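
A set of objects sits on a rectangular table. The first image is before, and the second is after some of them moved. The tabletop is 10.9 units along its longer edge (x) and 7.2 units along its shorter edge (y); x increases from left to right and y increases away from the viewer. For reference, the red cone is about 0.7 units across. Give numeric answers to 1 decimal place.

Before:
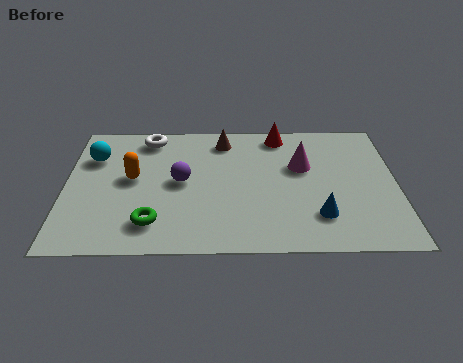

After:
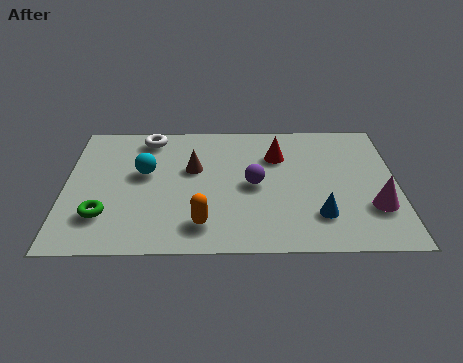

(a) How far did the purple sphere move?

2.4

The purple sphere was near (3.8, 3.7) before and (6.2, 3.5) after, so it travelled √(2.4² + 0.2²) ≈ 2.4 units.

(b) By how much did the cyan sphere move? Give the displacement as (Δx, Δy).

(1.7, -0.9)

The cyan sphere started near (0.9, 5.1) and ended near (2.6, 4.2).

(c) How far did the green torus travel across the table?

1.6

The green torus moved from about (2.9, 1.5) to (1.3, 1.9), a distance of √(1.6² + 0.4²) ≈ 1.6.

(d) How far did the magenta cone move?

3.3

The magenta cone moved from about (7.8, 4.5) to (10.1, 2.2), a distance of √(2.3² + 2.3²) ≈ 3.3.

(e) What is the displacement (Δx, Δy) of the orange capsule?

(2.3, -2.5)

From the two frames, the orange capsule sits at roughly (2.2, 3.9) before and (4.5, 1.4) after.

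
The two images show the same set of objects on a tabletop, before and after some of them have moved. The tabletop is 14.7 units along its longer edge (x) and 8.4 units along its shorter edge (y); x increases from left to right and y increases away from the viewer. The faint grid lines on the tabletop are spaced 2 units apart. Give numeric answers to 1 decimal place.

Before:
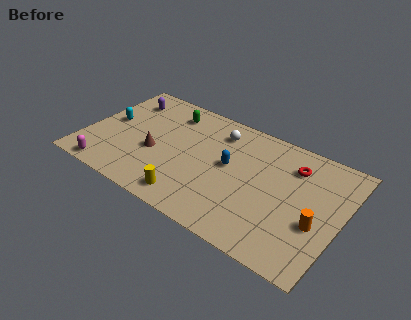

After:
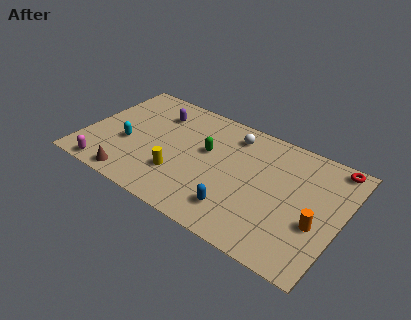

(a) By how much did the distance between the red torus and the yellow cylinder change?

+2.3

Before: roughly 7.3 units apart; after: 9.6. That's 2.3 units further apart.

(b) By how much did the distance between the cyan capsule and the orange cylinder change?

-1.4

They were about 12.4 units apart before and 11.0 after — 1.4 units closer together.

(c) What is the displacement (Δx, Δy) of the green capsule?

(2.5, -1.8)

From the two frames, the green capsule sits at roughly (4.4, 6.8) before and (6.9, 5.0) after.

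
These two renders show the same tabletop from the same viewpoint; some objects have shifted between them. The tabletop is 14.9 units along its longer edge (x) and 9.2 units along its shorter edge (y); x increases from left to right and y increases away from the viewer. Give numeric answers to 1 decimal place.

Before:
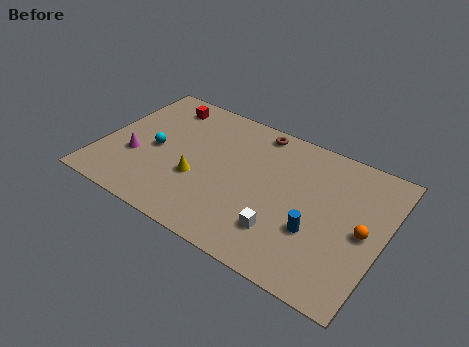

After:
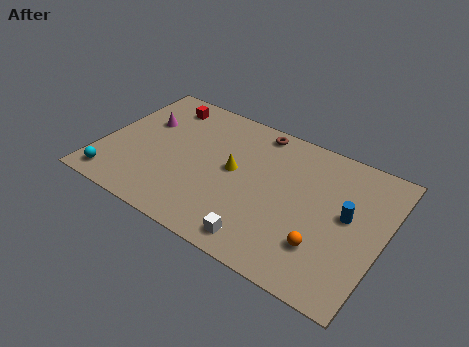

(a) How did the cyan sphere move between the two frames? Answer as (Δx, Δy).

(-1.7, -3.1)

The cyan sphere was at about (2.8, 4.3) and moved to about (1.1, 1.2).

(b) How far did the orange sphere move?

2.6

The orange sphere was near (13.9, 4.4) before and (12.1, 2.5) after, so it travelled √(1.8² + 1.9²) ≈ 2.6 units.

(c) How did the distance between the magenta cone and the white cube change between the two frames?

+0.5

Before: roughly 8.2 units apart; after: 8.7. That's 0.5 units further apart.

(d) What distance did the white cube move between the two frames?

1.4

From (10.0, 2.3) to (9.1, 1.2), the white cube covered √(0.9² + 1.1²) ≈ 1.4 units.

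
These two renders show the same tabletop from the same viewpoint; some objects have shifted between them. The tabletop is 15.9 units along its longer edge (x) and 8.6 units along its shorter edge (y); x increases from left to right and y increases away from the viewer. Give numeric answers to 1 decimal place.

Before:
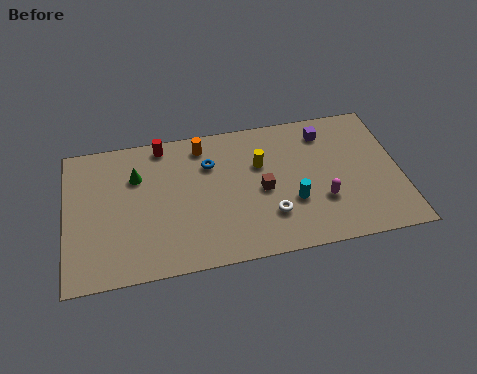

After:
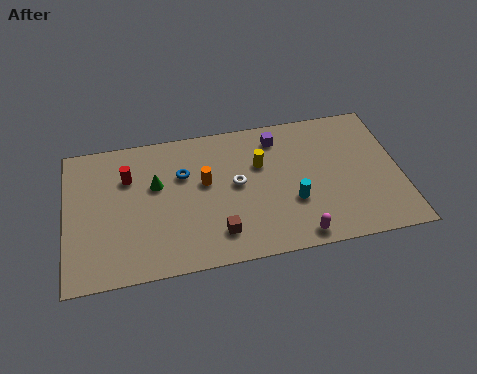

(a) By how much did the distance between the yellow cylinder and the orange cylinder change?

-0.4

Before: roughly 3.2 units apart; after: 2.8. That's 0.4 units closer together.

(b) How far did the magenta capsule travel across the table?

2.3

From (12.1, 2.8) to (10.8, 0.9), the magenta capsule covered √(1.3² + 1.9²) ≈ 2.3 units.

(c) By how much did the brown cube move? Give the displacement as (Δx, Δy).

(-2.2, -2.2)

From the two frames, the brown cube sits at roughly (9.3, 4.0) before and (7.1, 1.8) after.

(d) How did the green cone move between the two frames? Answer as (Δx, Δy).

(0.9, -0.7)

The green cone was at about (3.4, 6.0) and moved to about (4.3, 5.3).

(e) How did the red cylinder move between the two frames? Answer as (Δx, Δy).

(-1.7, -1.7)

The red cylinder started near (4.7, 7.7) and ended near (3.0, 6.0).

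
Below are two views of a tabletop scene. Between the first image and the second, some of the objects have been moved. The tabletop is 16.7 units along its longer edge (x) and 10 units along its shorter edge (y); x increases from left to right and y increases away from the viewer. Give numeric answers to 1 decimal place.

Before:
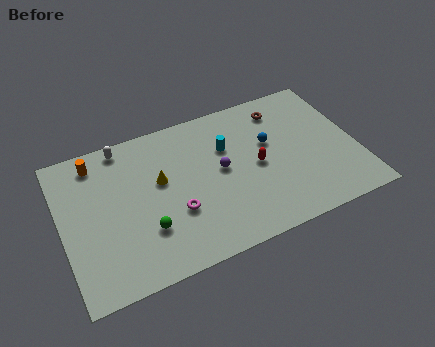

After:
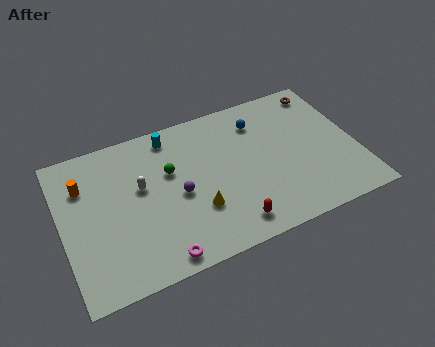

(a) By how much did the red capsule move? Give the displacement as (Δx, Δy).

(-1.9, -3.3)

The red capsule started near (11.0, 4.8) and ended near (9.1, 1.5).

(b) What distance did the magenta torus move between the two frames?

2.8

From (6.2, 3.5) to (5.0, 1.0), the magenta torus covered √(1.2² + 2.5²) ≈ 2.8 units.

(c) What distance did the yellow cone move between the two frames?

3.2

From (5.6, 5.9) to (7.4, 3.2), the yellow cone covered √(1.8² + 2.7²) ≈ 3.2 units.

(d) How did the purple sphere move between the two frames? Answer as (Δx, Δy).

(-2.5, -0.7)

The purple sphere was at about (9.0, 5.3) and moved to about (6.5, 4.6).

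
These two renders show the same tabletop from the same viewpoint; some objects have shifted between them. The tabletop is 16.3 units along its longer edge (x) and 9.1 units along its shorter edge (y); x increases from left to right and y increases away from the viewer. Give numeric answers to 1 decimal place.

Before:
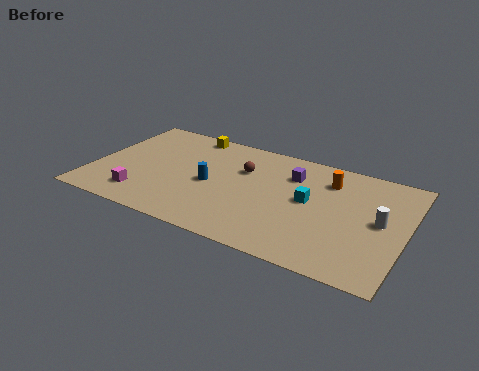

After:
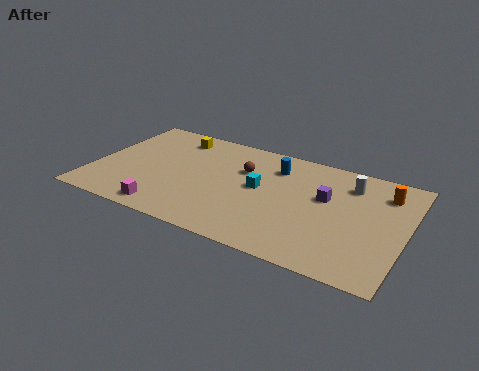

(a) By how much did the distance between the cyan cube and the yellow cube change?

-2.0

Before: roughly 7.6 units apart; after: 5.6. That's 2.0 units closer together.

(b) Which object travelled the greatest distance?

the blue cylinder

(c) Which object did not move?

the brown sphere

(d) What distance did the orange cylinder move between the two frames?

2.9

The orange cylinder moved from about (12.1, 7.0) to (15.0, 7.1), a distance of √(2.9² + 0.1²) ≈ 2.9.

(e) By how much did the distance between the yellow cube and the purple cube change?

+2.7

Before: roughly 5.9 units apart; after: 8.6. That's 2.7 units further apart.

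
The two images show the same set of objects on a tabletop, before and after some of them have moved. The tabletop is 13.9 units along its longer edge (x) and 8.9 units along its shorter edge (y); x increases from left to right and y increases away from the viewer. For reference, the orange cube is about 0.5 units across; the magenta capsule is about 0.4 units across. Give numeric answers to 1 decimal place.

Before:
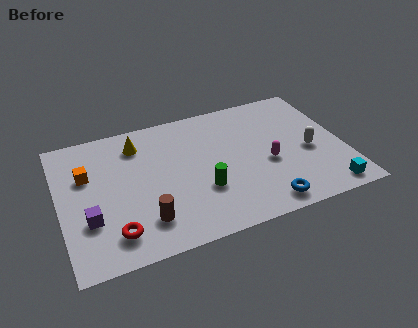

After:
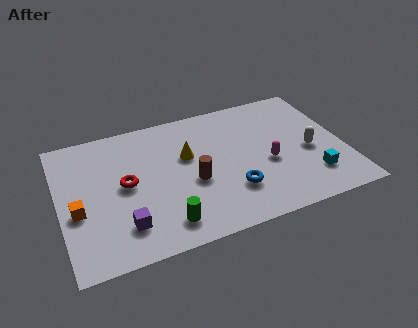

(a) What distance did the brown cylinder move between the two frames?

3.0

The brown cylinder moved from about (3.9, 2.0) to (6.4, 3.7), a distance of √(2.5² + 1.7²) ≈ 3.0.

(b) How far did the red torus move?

3.0

The red torus was near (2.4, 1.7) before and (3.2, 4.6) after, so it travelled √(0.8² + 2.9²) ≈ 3.0 units.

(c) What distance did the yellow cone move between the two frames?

2.8

The yellow cone was near (4.0, 7.1) before and (6.3, 5.5) after, so it travelled √(2.3² + 1.6²) ≈ 2.8 units.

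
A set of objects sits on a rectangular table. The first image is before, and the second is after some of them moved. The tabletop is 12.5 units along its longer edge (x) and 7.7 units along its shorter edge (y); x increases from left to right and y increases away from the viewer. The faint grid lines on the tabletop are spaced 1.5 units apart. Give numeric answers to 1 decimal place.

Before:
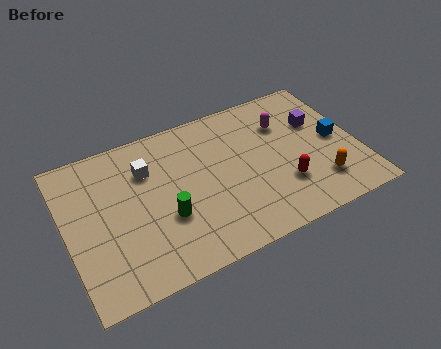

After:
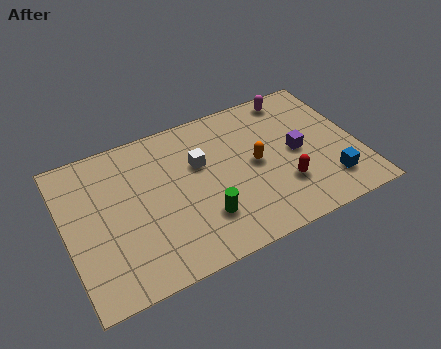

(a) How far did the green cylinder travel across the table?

1.7

The green cylinder was near (4.1, 2.8) before and (5.6, 2.1) after, so it travelled √(1.5² + 0.7²) ≈ 1.7 units.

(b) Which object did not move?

the red capsule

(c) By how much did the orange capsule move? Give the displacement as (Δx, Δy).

(-2.5, 2.1)

From the two frames, the orange capsule sits at roughly (10.6, 1.8) before and (8.1, 3.9) after.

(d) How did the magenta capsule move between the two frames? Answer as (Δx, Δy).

(0.6, 1.3)

From the two frames, the magenta capsule sits at roughly (9.6, 5.5) before and (10.2, 6.8) after.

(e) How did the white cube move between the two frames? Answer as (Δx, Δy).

(2.2, -0.6)

The white cube was at about (3.6, 5.5) and moved to about (5.8, 4.9).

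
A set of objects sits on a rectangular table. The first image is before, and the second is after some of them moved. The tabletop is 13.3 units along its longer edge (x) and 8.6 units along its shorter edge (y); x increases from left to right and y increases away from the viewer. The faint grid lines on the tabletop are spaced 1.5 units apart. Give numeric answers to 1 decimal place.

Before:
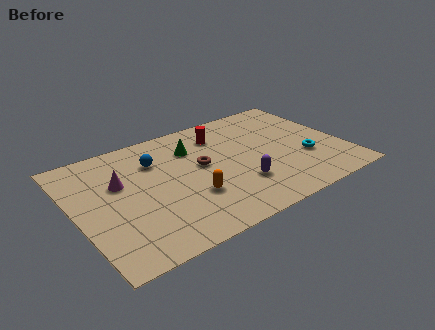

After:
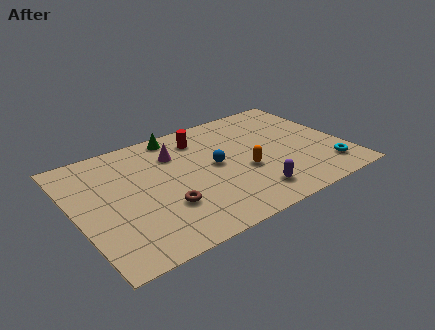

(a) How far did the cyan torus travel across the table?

1.5

The cyan torus moved from about (11.3, 3.0) to (12.1, 1.7), a distance of √(0.8² + 1.3²) ≈ 1.5.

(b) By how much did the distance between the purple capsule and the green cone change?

+2.5

Before: roughly 4.2 units apart; after: 6.7. That's 2.5 units further apart.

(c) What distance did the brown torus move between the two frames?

3.0

From (6.3, 4.8) to (4.1, 2.7), the brown torus covered √(2.2² + 2.1²) ≈ 3.0 units.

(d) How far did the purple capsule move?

1.0

The purple capsule moved from about (7.8, 2.5) to (8.2, 1.6), a distance of √(0.4² + 0.9²) ≈ 1.0.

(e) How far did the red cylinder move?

1.0

From (7.6, 6.7) to (6.6, 6.9), the red cylinder covered √(1.0² + 0.2²) ≈ 1.0 units.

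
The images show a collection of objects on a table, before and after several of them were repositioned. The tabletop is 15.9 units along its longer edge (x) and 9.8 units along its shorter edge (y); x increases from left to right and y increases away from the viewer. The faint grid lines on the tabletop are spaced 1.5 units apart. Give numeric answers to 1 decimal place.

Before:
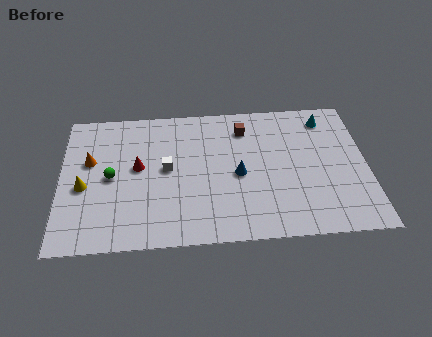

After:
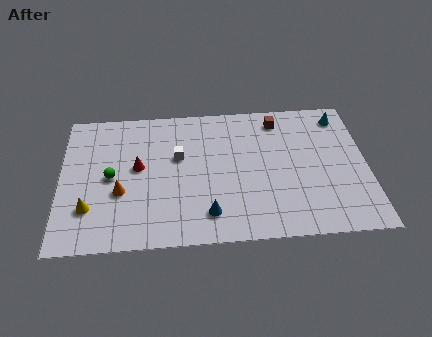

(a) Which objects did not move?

the green sphere and the red cone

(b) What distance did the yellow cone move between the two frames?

1.5

The yellow cone was near (1.2, 4.2) before and (1.5, 2.7) after, so it travelled √(0.3² + 1.5²) ≈ 1.5 units.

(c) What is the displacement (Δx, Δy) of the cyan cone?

(0.8, 0.1)

From the two frames, the cyan cone sits at roughly (13.9, 8.2) before and (14.7, 8.3) after.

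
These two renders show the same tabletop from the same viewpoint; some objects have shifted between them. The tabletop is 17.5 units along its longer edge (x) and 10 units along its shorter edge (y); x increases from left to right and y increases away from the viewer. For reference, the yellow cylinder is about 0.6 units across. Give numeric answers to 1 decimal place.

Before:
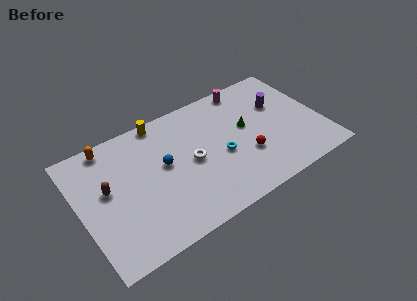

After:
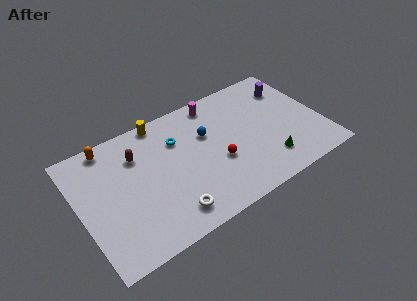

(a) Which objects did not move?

the orange capsule and the yellow cylinder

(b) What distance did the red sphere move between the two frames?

2.1

The red sphere was near (11.8, 3.4) before and (9.8, 3.9) after, so it travelled √(2.0² + 0.5²) ≈ 2.1 units.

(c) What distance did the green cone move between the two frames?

3.6

From (12.2, 5.7) to (13.2, 2.2), the green cone covered √(1.0² + 3.5²) ≈ 3.6 units.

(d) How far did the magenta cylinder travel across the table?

2.4

From (12.8, 9.0) to (10.4, 8.8), the magenta cylinder covered √(2.4² + 0.2²) ≈ 2.4 units.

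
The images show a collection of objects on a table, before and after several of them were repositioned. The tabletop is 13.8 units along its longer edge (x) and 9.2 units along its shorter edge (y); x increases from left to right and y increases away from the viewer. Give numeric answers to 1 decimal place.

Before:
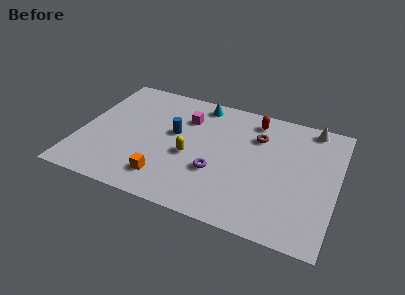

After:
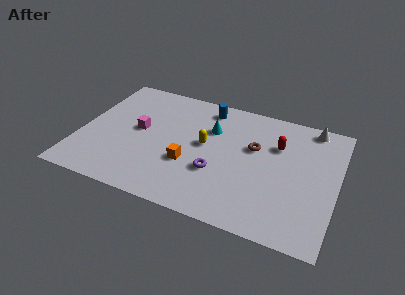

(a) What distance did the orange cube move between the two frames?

1.9

The orange cube moved from about (4.9, 1.8) to (6.0, 3.3), a distance of √(1.1² + 1.5²) ≈ 1.9.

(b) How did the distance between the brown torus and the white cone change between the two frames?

+0.6

The distance was about 3.3 in the first image and 3.9 in the second, so they moved 0.6 units further apart.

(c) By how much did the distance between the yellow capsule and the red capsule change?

-1.0

Before: roughly 5.0 units apart; after: 4.0. That's 1.0 units closer together.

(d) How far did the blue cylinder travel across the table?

3.0

From (5.0, 5.3) to (6.5, 7.9), the blue cylinder covered √(1.5² + 2.6²) ≈ 3.0 units.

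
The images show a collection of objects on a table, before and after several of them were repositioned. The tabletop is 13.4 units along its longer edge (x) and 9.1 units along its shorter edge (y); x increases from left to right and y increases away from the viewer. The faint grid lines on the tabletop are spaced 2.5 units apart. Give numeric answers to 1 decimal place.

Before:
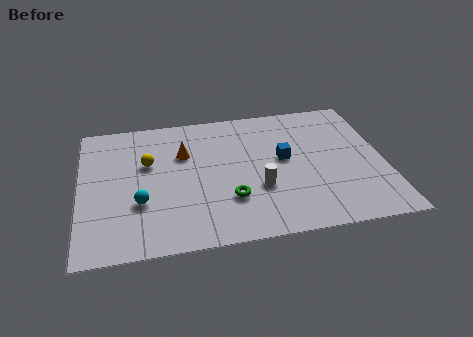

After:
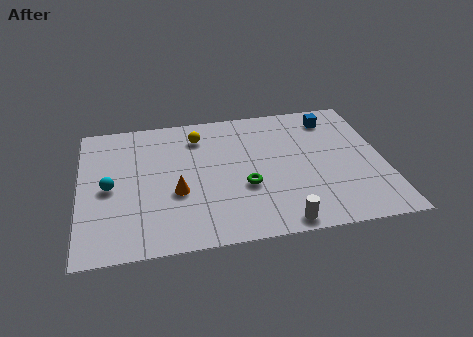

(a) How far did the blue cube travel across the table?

3.4

The blue cube was near (9.0, 5.0) before and (11.3, 7.5) after, so it travelled √(2.3² + 2.5²) ≈ 3.4 units.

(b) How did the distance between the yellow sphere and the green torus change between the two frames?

-0.4

They were about 4.6 units apart before and 4.2 after — 0.4 units closer together.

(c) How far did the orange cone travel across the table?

2.6

The orange cone moved from about (4.6, 6.1) to (4.2, 3.5), a distance of √(0.4² + 2.6²) ≈ 2.6.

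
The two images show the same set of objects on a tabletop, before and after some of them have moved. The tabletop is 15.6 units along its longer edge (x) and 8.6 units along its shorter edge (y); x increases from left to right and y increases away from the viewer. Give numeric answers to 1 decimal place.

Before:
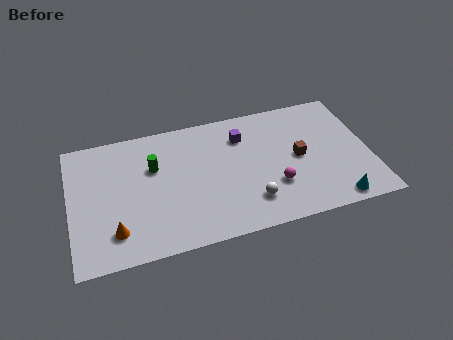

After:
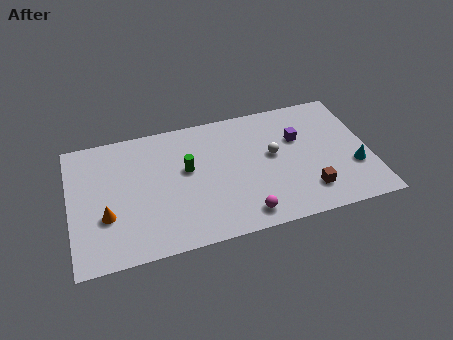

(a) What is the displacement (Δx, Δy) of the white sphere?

(1.4, 2.8)

The white sphere started near (9.2, 2.0) and ended near (10.6, 4.8).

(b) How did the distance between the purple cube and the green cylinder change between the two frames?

+1.1

Before: roughly 4.8 units apart; after: 5.9. That's 1.1 units further apart.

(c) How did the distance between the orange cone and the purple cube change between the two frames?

+2.2

They were about 8.3 units apart before and 10.5 after — 2.2 units further apart.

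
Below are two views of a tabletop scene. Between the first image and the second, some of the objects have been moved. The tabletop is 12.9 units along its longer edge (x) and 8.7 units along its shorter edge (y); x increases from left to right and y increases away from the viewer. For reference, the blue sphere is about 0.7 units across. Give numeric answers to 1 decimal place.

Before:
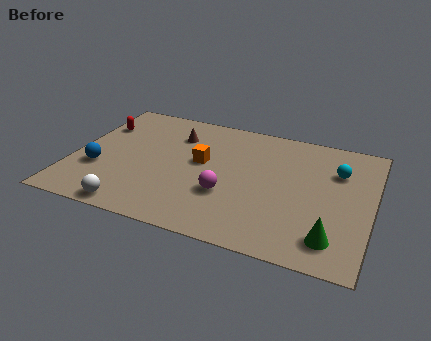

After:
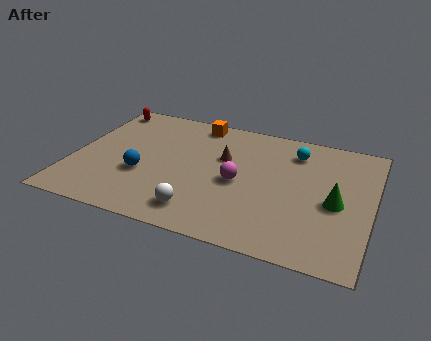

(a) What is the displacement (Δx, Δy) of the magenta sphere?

(0.4, 1.0)

From the two frames, the magenta sphere sits at roughly (6.8, 3.0) before and (7.2, 4.0) after.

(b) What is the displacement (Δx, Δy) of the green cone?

(0.0, 2.3)

The green cone was at about (11.4, 1.6) and moved to about (11.4, 3.9).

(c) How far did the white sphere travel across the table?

2.9

The white sphere was near (3.0, 0.8) before and (5.8, 1.5) after, so it travelled √(2.8² + 0.7²) ≈ 2.9 units.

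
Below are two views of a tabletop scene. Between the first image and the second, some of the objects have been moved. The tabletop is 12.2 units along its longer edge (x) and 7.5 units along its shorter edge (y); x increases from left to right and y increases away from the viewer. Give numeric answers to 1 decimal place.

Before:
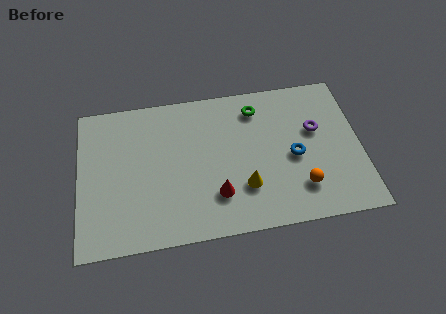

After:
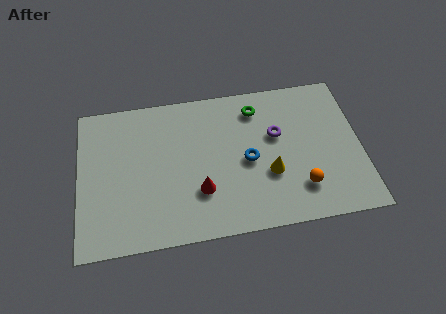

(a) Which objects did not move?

the orange sphere and the green torus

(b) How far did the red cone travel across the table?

0.8

The red cone moved from about (5.9, 2.0) to (5.2, 2.3), a distance of √(0.7² + 0.3²) ≈ 0.8.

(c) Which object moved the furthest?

the blue torus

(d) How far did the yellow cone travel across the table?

1.2

The yellow cone was near (7.1, 2.2) before and (8.2, 2.7) after, so it travelled √(1.1² + 0.5²) ≈ 1.2 units.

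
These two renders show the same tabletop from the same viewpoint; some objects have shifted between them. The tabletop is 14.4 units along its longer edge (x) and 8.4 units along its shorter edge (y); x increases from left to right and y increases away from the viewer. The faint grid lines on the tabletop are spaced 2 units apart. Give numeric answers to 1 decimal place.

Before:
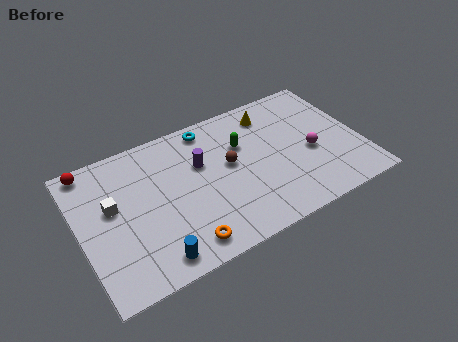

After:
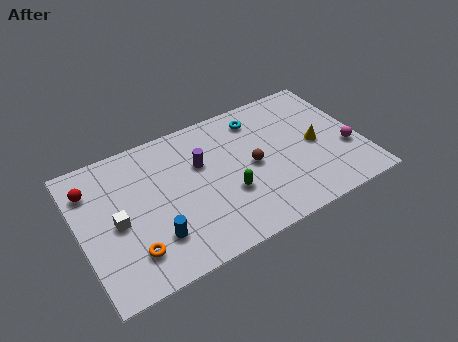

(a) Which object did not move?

the purple cylinder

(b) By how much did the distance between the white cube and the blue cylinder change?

-1.7

Before: roughly 4.1 units apart; after: 2.4. That's 1.7 units closer together.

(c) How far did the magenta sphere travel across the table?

1.9

The magenta sphere moved from about (11.8, 3.6) to (13.6, 3.0), a distance of √(1.8² + 0.6²) ≈ 1.9.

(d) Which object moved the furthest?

the yellow cone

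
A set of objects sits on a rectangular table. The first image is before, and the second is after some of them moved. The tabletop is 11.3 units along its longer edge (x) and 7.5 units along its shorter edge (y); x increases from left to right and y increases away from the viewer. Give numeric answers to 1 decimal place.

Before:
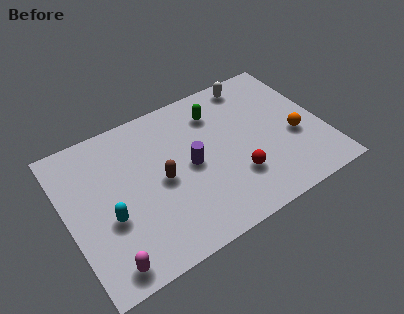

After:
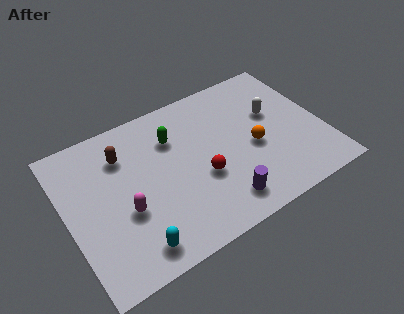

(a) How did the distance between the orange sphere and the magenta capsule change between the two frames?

-3.1

They were about 8.9 units apart before and 5.8 after — 3.1 units closer together.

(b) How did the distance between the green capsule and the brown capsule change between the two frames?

-1.4

They were about 3.6 units apart before and 2.2 after — 1.4 units closer together.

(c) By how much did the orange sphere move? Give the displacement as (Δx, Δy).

(-1.8, 0.3)

From the two frames, the orange sphere sits at roughly (10.0, 3.0) before and (8.2, 3.3) after.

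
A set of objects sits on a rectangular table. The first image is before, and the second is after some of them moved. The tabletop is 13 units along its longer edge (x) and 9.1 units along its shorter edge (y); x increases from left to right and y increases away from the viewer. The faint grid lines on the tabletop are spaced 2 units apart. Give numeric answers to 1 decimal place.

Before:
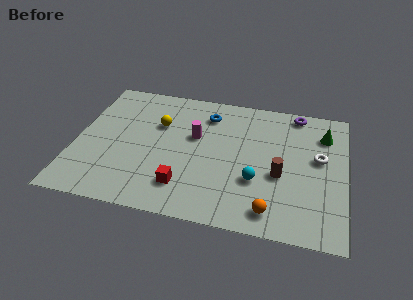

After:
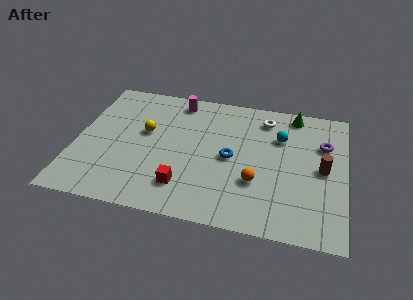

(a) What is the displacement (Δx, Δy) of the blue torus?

(1.3, -2.8)

From the two frames, the blue torus sits at roughly (6.2, 7.2) before and (7.5, 4.4) after.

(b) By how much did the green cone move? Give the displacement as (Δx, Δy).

(-1.5, 1.2)

The green cone was at about (11.9, 6.9) and moved to about (10.4, 8.1).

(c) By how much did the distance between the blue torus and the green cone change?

-1.0

They were about 5.7 units apart before and 4.7 after — 1.0 units closer together.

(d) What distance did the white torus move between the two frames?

3.5

The white torus moved from about (11.7, 5.2) to (9.0, 7.5), a distance of √(2.7² + 2.3²) ≈ 3.5.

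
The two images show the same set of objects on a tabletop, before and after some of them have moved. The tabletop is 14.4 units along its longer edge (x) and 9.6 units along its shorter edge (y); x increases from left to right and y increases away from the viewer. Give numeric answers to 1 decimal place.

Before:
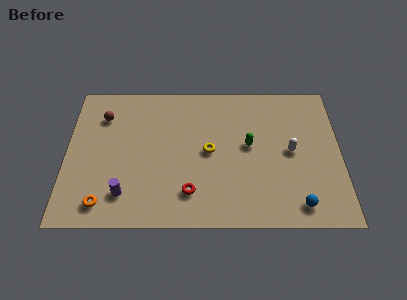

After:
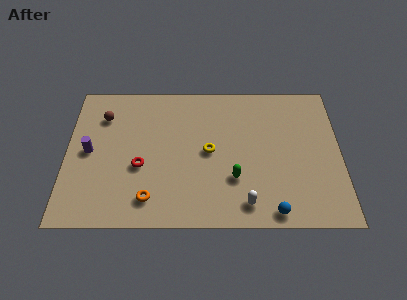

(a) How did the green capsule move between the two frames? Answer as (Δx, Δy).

(-0.8, -2.2)

The green capsule was at about (9.6, 5.2) and moved to about (8.8, 3.0).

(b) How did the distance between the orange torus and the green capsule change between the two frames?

-3.9

They were about 8.5 units apart before and 4.6 after — 3.9 units closer together.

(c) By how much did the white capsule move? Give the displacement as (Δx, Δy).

(-2.4, -3.4)

The white capsule started near (11.8, 4.8) and ended near (9.4, 1.4).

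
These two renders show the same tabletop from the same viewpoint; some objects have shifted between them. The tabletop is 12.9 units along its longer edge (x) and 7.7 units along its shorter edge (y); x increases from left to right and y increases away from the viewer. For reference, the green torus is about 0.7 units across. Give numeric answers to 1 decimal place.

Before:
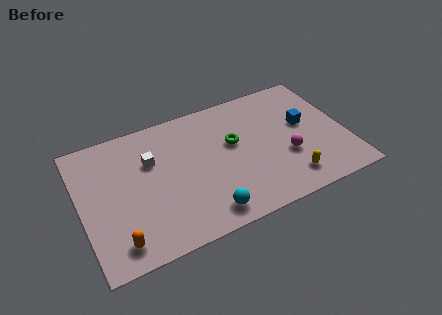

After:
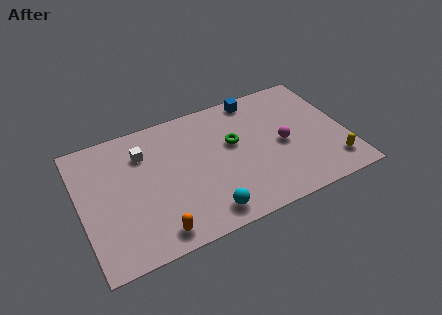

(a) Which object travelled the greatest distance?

the blue cube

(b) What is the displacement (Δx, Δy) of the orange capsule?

(1.8, -0.2)

The orange capsule started near (1.5, 1.2) and ended near (3.3, 1.0).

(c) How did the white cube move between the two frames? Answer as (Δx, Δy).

(-0.3, 0.6)

The white cube started near (3.5, 5.1) and ended near (3.2, 5.7).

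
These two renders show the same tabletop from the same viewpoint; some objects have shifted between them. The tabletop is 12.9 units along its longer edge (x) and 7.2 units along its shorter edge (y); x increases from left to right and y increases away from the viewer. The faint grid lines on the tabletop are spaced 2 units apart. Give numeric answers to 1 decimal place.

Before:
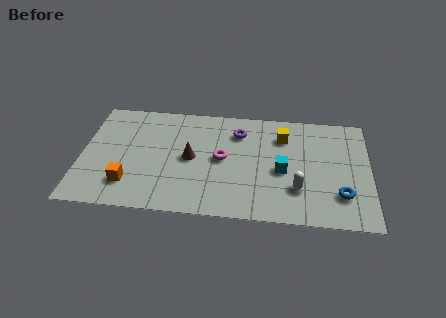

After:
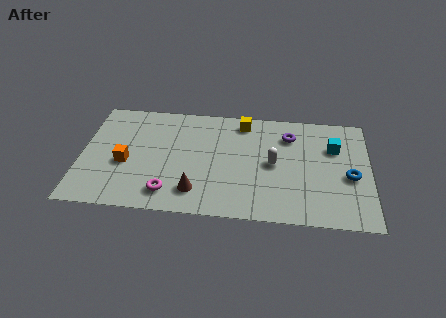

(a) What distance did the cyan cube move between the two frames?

2.9

The cyan cube was near (9.0, 3.2) before and (11.3, 4.9) after, so it travelled √(2.3² + 1.7²) ≈ 2.9 units.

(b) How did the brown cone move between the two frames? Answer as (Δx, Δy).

(0.3, -2.1)

The brown cone was at about (4.9, 3.6) and moved to about (5.2, 1.5).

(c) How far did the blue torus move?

1.3

The blue torus was near (11.6, 1.9) before and (12.0, 3.1) after, so it travelled √(0.4² + 1.2²) ≈ 1.3 units.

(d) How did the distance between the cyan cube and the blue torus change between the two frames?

-1.0

The distance was about 2.9 in the first image and 1.9 in the second, so they moved 1.0 units closer together.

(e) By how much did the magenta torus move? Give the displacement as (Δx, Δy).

(-2.3, -2.4)

The magenta torus was at about (6.3, 3.7) and moved to about (4.0, 1.3).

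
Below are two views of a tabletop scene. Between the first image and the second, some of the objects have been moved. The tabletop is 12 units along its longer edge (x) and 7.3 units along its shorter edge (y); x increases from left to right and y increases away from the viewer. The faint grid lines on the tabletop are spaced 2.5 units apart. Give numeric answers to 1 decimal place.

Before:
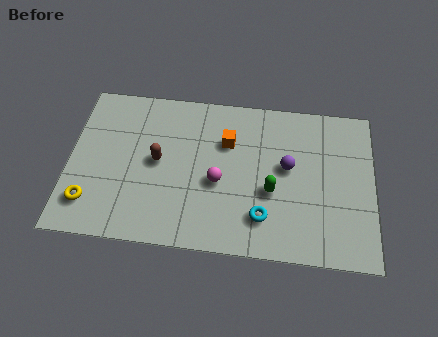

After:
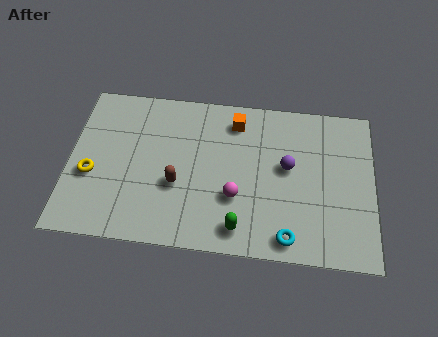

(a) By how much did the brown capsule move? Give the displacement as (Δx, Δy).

(0.8, -1.0)

The brown capsule started near (3.5, 3.8) and ended near (4.3, 2.8).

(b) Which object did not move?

the purple sphere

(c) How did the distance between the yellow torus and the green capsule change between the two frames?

-1.0

They were about 7.2 units apart before and 6.2 after — 1.0 units closer together.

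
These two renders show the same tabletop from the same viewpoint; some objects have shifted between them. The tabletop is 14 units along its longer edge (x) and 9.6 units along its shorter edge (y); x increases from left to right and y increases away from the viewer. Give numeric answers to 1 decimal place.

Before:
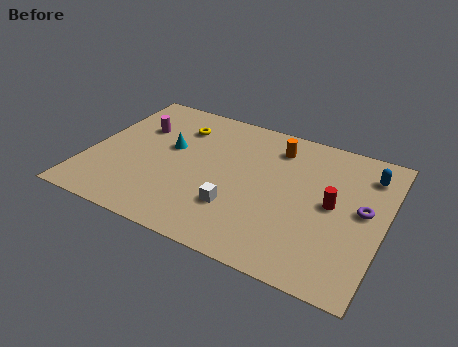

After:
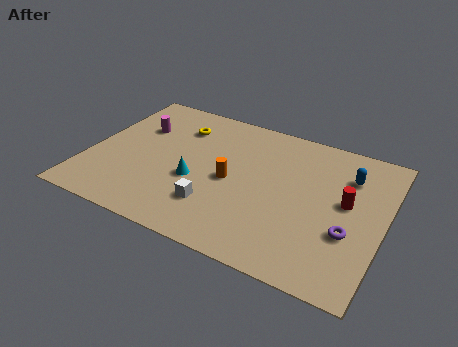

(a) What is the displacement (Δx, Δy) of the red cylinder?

(0.6, 0.4)

The red cylinder was at about (11.6, 4.9) and moved to about (12.2, 5.3).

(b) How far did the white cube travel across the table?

1.0

The white cube moved from about (7.3, 2.8) to (6.3, 2.5), a distance of √(1.0² + 0.3²) ≈ 1.0.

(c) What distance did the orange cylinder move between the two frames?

3.7

The orange cylinder moved from about (8.6, 7.7) to (6.8, 4.5), a distance of √(1.8² + 3.2²) ≈ 3.7.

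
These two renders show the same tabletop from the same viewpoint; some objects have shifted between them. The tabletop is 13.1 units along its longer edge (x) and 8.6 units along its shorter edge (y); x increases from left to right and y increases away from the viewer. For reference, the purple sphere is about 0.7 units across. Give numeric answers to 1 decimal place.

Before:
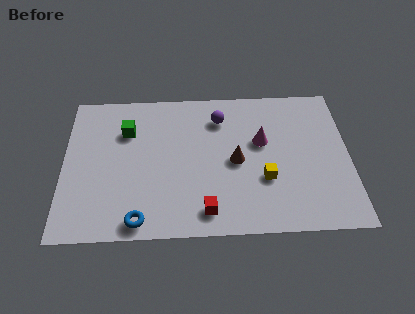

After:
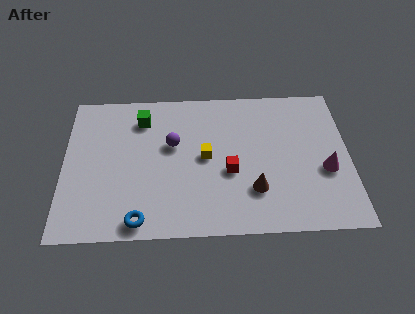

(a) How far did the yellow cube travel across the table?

3.0

From (9.2, 3.0) to (6.5, 4.4), the yellow cube covered √(2.7² + 1.4²) ≈ 3.0 units.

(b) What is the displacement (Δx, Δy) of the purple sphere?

(-2.2, -1.5)

The purple sphere was at about (7.2, 6.7) and moved to about (5.0, 5.2).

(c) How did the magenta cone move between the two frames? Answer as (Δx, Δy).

(2.9, -1.8)

From the two frames, the magenta cone sits at roughly (9.1, 5.2) before and (12.0, 3.4) after.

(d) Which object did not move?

the blue torus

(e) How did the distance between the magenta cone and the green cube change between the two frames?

+2.8

The distance was about 6.3 in the first image and 9.1 in the second, so they moved 2.8 units further apart.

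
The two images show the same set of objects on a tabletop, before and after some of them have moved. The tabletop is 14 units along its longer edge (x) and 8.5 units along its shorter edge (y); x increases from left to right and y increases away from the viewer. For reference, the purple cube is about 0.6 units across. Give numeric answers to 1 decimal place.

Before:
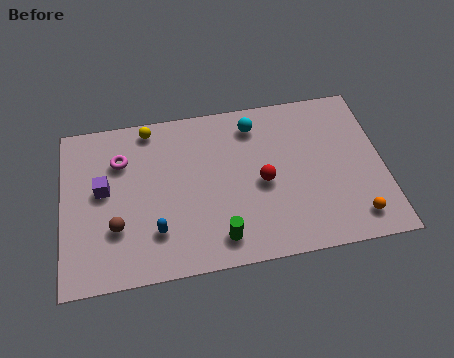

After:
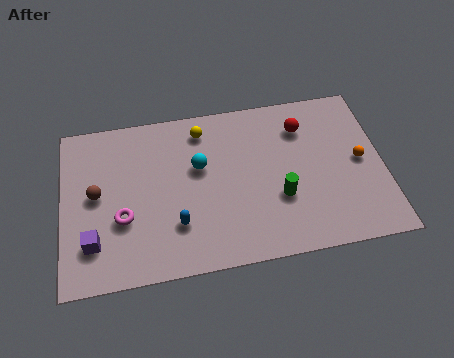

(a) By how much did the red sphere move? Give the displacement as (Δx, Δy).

(1.9, 2.6)

From the two frames, the red sphere sits at roughly (8.7, 3.9) before and (10.6, 6.5) after.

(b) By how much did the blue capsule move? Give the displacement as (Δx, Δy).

(0.9, 0.2)

From the two frames, the blue capsule sits at roughly (4.0, 2.2) before and (4.9, 2.4) after.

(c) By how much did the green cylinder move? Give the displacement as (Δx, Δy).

(2.7, 1.6)

The green cylinder was at about (6.7, 1.4) and moved to about (9.4, 3.0).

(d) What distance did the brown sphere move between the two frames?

2.0

From (2.3, 2.7) to (1.5, 4.5), the brown sphere covered √(0.8² + 1.8²) ≈ 2.0 units.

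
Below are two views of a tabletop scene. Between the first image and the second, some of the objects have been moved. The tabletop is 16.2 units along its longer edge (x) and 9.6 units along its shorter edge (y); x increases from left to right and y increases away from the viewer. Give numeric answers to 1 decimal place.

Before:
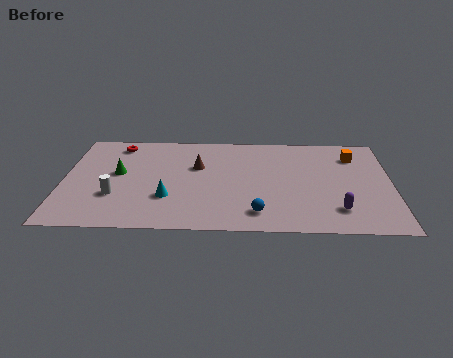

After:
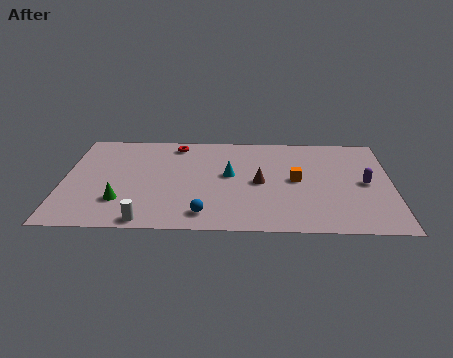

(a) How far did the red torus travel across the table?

2.9

From (2.6, 8.2) to (5.5, 8.3), the red torus covered √(2.9² + 0.1²) ≈ 2.9 units.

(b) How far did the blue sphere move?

2.6

From (9.6, 1.7) to (7.0, 1.5), the blue sphere covered √(2.6² + 0.2²) ≈ 2.6 units.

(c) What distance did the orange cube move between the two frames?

3.8

The orange cube moved from about (14.4, 7.4) to (11.5, 4.9), a distance of √(2.9² + 2.5²) ≈ 3.8.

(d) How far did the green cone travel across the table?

2.7

From (2.7, 5.3) to (2.9, 2.6), the green cone covered √(0.2² + 2.7²) ≈ 2.7 units.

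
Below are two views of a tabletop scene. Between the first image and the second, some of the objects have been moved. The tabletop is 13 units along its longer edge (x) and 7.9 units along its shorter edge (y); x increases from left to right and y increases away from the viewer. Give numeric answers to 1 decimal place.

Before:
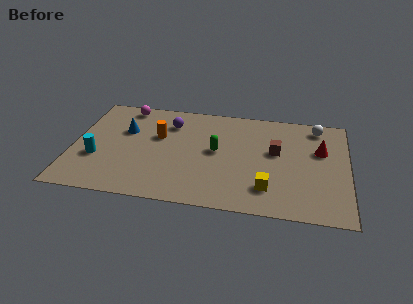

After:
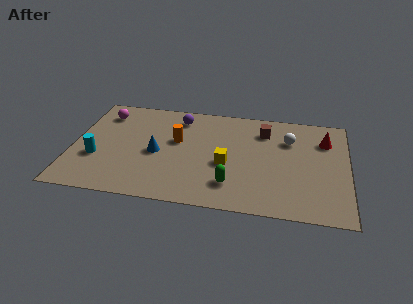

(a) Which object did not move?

the cyan cylinder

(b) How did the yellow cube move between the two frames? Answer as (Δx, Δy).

(-2.0, 1.5)

The yellow cube started near (9.3, 1.8) and ended near (7.3, 3.3).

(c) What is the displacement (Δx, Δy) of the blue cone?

(1.6, -1.5)

From the two frames, the blue cone sits at roughly (2.4, 5.1) before and (4.0, 3.6) after.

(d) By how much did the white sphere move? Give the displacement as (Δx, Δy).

(-1.3, -1.2)

The white sphere was at about (11.5, 6.8) and moved to about (10.2, 5.6).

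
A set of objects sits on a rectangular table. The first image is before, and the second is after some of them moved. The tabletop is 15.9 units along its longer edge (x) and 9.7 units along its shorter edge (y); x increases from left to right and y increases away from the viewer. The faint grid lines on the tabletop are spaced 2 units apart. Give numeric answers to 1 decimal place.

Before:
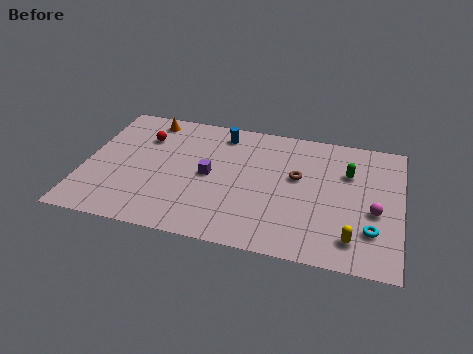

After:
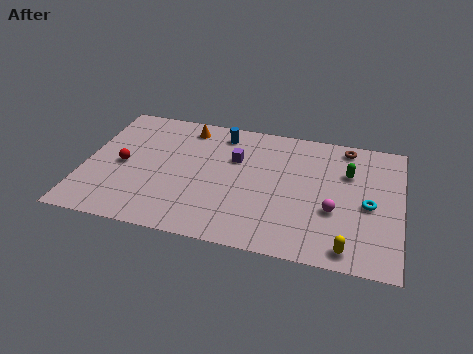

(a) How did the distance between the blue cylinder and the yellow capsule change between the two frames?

+0.4

The distance was about 9.4 in the first image and 9.8 in the second, so they moved 0.4 units further apart.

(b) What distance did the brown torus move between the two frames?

3.7

The brown torus was near (10.7, 5.7) before and (13.0, 8.6) after, so it travelled √(2.3² + 2.9²) ≈ 3.7 units.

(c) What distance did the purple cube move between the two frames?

2.0

The purple cube was near (6.3, 4.8) before and (7.5, 6.4) after, so it travelled √(1.2² + 1.6²) ≈ 2.0 units.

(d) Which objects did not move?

the blue cylinder and the green capsule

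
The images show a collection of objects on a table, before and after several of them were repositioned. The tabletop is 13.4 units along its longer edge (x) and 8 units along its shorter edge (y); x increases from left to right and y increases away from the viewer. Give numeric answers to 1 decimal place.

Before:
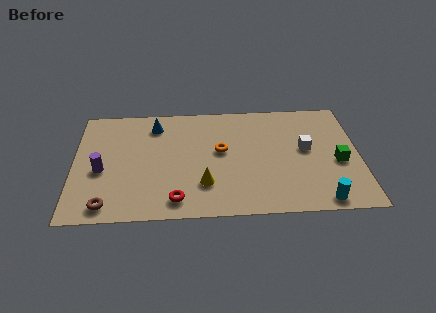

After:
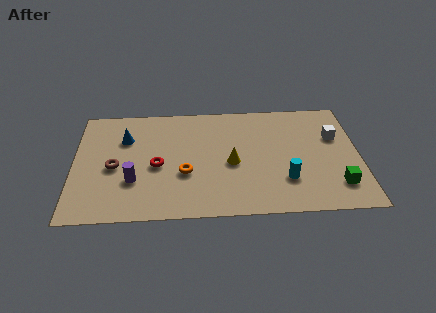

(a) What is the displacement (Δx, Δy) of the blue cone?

(-1.4, -0.9)

The blue cone started near (3.8, 6.5) and ended near (2.4, 5.6).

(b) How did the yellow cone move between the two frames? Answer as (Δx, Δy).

(1.3, 1.4)

The yellow cone started near (6.1, 2.2) and ended near (7.4, 3.6).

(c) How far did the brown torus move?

2.6

The brown torus was near (1.6, 1.0) before and (1.9, 3.6) after, so it travelled √(0.3² + 2.6²) ≈ 2.6 units.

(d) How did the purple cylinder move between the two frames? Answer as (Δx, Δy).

(1.5, -0.8)

The purple cylinder started near (1.3, 3.4) and ended near (2.8, 2.6).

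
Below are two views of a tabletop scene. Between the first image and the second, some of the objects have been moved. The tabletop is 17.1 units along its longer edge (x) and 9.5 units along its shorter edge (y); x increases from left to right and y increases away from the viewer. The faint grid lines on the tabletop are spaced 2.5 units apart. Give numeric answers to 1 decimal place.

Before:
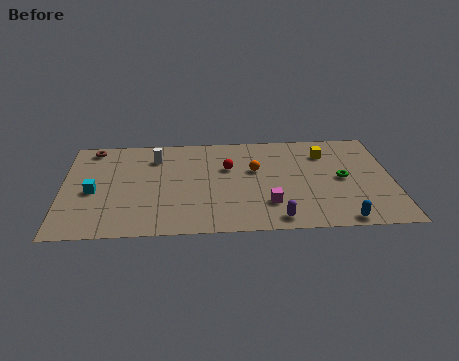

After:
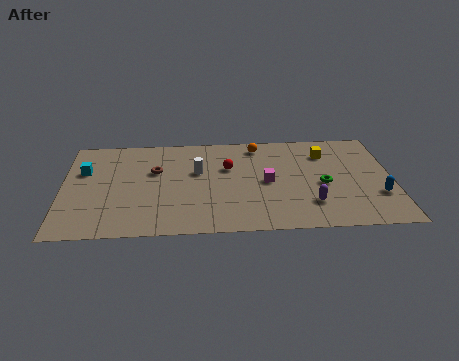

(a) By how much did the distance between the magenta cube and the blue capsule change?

+1.8

They were about 4.1 units apart before and 5.9 after — 1.8 units further apart.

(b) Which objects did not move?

the yellow cube and the red sphere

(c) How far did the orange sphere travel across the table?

2.4

The orange sphere moved from about (10.0, 5.8) to (10.2, 8.2), a distance of √(0.2² + 2.4²) ≈ 2.4.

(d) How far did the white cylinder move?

2.7

From (4.8, 7.3) to (7.0, 5.8), the white cylinder covered √(2.2² + 1.5²) ≈ 2.7 units.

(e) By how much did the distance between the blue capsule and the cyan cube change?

+2.4

The distance was about 13.1 in the first image and 15.5 in the second, so they moved 2.4 units further apart.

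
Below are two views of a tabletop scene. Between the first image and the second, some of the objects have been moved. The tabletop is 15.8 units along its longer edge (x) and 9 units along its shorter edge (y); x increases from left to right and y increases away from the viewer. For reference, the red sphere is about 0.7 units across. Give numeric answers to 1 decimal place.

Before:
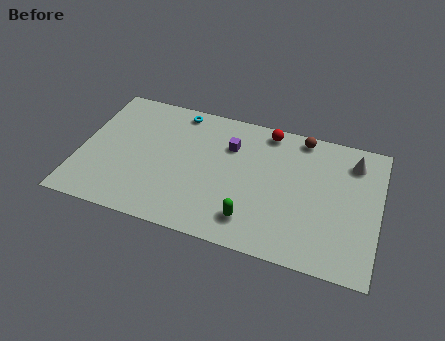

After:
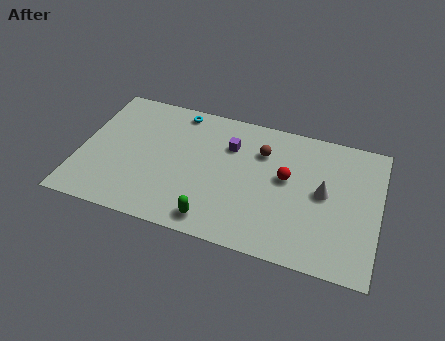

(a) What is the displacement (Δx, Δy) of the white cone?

(-1.4, -2.5)

The white cone was at about (14.3, 7.2) and moved to about (12.9, 4.7).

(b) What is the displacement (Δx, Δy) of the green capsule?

(-1.9, -0.6)

The green capsule was at about (9.3, 1.8) and moved to about (7.4, 1.2).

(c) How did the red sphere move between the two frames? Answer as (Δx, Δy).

(1.2, -2.9)

The red sphere was at about (9.7, 8.0) and moved to about (10.9, 5.1).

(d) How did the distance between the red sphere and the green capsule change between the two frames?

-1.0

Before: roughly 6.2 units apart; after: 5.2. That's 1.0 units closer together.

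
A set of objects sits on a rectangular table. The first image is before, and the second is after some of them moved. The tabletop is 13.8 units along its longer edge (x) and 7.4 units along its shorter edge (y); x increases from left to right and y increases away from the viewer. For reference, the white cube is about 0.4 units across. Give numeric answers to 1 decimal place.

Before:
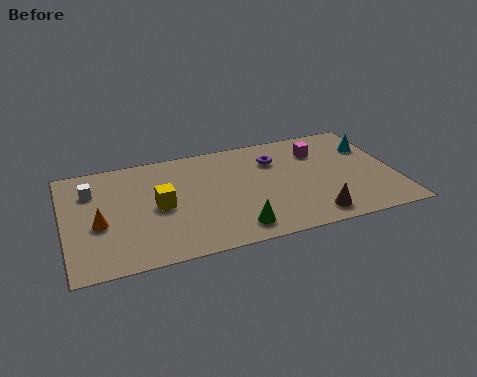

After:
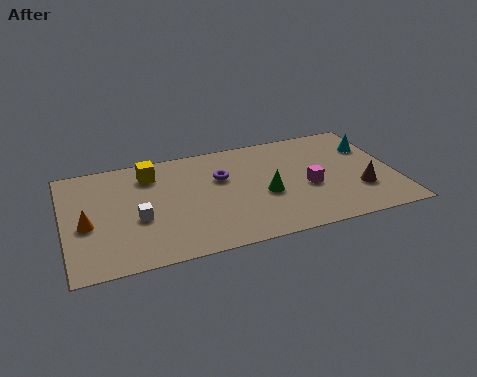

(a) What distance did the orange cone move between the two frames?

0.5

The orange cone was near (1.4, 3.1) before and (0.9, 3.2) after, so it travelled √(0.5² + 0.1²) ≈ 0.5 units.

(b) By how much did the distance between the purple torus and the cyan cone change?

+2.3

Before: roughly 4.1 units apart; after: 6.4. That's 2.3 units further apart.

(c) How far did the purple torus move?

2.4

From (8.9, 5.4) to (6.6, 4.8), the purple torus covered √(2.3² + 0.6²) ≈ 2.4 units.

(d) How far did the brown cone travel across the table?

2.4

The brown cone moved from about (10.1, 1.1) to (12.2, 2.3), a distance of √(2.1² + 1.2²) ≈ 2.4.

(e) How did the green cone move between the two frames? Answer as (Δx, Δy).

(1.4, 1.9)

From the two frames, the green cone sits at roughly (6.9, 1.2) before and (8.3, 3.1) after.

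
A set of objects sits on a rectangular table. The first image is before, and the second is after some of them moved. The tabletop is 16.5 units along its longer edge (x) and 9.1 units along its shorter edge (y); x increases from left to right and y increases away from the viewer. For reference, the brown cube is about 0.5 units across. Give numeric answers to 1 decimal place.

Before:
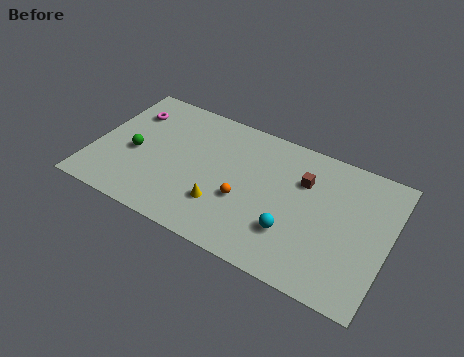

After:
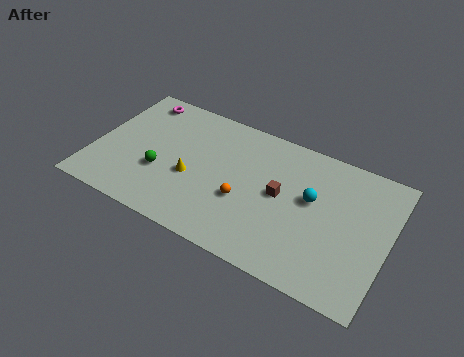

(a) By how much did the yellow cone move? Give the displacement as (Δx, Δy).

(-1.9, 1.1)

The yellow cone was at about (7.5, 2.6) and moved to about (5.6, 3.7).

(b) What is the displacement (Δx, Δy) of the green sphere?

(1.6, -0.7)

From the two frames, the green sphere sits at roughly (2.3, 4.0) before and (3.9, 3.3) after.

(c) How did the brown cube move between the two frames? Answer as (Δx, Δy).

(-1.1, -1.5)

From the two frames, the brown cube sits at roughly (11.6, 6.3) before and (10.5, 4.8) after.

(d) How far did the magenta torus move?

1.1

From (1.6, 6.8) to (1.9, 7.9), the magenta torus covered √(0.3² + 1.1²) ≈ 1.1 units.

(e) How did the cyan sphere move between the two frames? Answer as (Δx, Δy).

(0.8, 2.6)

The cyan sphere started near (11.4, 2.7) and ended near (12.2, 5.3).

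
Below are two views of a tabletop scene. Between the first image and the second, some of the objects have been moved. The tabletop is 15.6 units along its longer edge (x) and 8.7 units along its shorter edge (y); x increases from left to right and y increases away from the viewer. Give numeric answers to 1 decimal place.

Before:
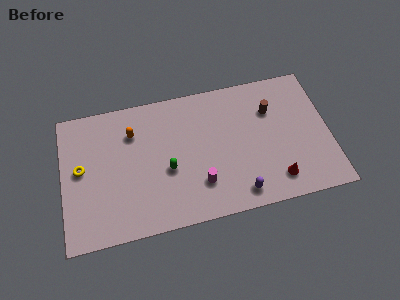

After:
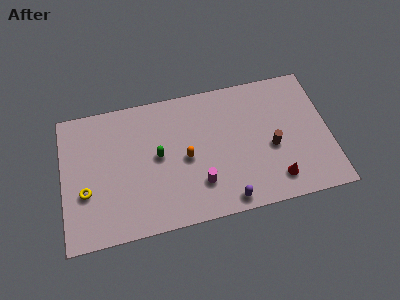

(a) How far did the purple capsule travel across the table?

0.8

The purple capsule moved from about (10.1, 1.2) to (9.4, 0.9), a distance of √(0.7² + 0.3²) ≈ 0.8.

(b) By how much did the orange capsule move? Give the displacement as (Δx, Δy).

(3.0, -2.3)

From the two frames, the orange capsule sits at roughly (4.2, 6.4) before and (7.2, 4.1) after.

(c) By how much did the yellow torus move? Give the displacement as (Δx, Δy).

(0.2, -1.5)

The yellow torus started near (1.1, 4.7) and ended near (1.3, 3.2).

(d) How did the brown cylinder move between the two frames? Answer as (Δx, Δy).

(-0.1, -2.4)

The brown cylinder started near (12.3, 6.1) and ended near (12.2, 3.7).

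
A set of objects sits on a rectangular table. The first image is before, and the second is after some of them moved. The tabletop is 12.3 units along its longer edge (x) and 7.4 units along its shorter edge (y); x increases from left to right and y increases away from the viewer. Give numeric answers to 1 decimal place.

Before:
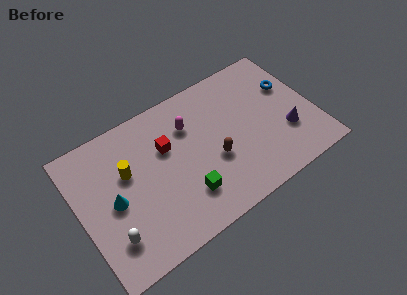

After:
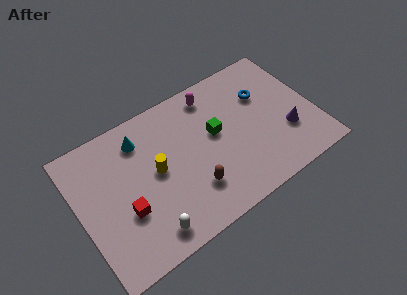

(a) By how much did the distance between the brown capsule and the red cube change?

+0.6

They were about 2.9 units apart before and 3.5 after — 0.6 units further apart.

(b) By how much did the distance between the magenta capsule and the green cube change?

-1.4

They were about 3.5 units apart before and 2.1 after — 1.4 units closer together.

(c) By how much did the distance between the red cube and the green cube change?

+2.3

Before: roughly 2.9 units apart; after: 5.2. That's 2.3 units further apart.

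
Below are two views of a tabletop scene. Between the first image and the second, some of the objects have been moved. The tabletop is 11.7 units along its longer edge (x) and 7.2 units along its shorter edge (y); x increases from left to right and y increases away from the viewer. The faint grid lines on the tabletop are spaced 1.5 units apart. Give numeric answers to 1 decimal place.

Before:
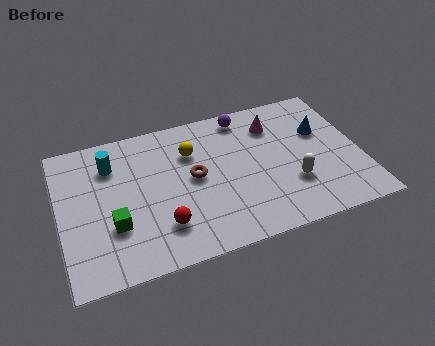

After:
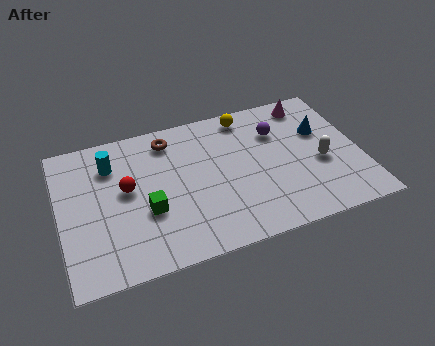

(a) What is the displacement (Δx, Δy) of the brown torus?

(-0.8, 2.2)

From the two frames, the brown torus sits at roughly (5.2, 3.8) before and (4.4, 6.0) after.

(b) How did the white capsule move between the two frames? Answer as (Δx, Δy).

(1.2, 0.7)

The white capsule was at about (8.9, 2.3) and moved to about (10.1, 3.0).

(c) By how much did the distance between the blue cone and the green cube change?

-1.3

Before: roughly 8.6 units apart; after: 7.3. That's 1.3 units closer together.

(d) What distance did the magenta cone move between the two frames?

1.7

The magenta cone was near (8.5, 5.5) before and (10.0, 6.2) after, so it travelled √(1.5² + 0.7²) ≈ 1.7 units.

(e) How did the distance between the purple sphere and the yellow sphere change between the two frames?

-0.9

Before: roughly 2.5 units apart; after: 1.6. That's 0.9 units closer together.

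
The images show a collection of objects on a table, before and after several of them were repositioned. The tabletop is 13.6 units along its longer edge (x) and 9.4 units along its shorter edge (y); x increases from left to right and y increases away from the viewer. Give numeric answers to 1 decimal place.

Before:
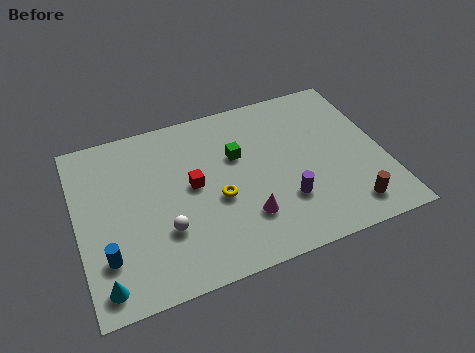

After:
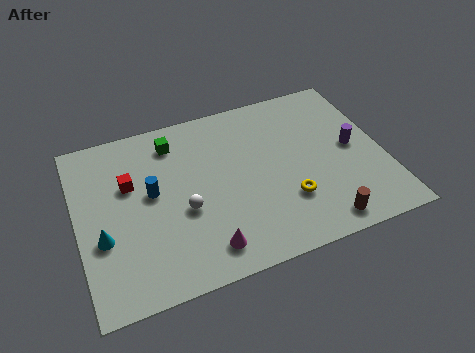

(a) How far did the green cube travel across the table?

3.2

From (7.2, 6.0) to (4.5, 7.7), the green cube covered √(2.7² + 1.7²) ≈ 3.2 units.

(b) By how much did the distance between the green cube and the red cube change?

+0.4

Before: roughly 2.3 units apart; after: 2.7. That's 0.4 units further apart.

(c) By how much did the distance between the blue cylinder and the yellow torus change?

+1.1

Before: roughly 5.2 units apart; after: 6.3. That's 1.1 units further apart.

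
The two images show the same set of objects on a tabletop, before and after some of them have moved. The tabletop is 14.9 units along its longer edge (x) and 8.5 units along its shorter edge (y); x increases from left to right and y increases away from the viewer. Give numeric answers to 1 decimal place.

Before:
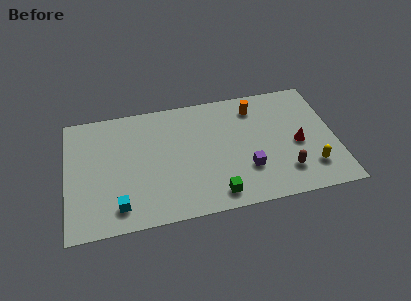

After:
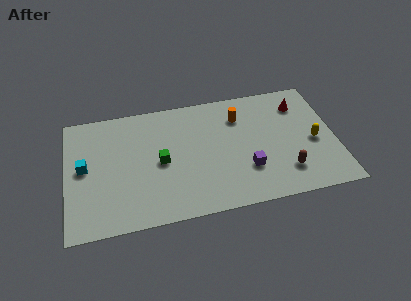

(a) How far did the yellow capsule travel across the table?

1.8

From (13.4, 2.0) to (13.7, 3.8), the yellow capsule covered √(0.3² + 1.8²) ≈ 1.8 units.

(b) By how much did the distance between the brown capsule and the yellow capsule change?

+1.1

Before: roughly 1.4 units apart; after: 2.5. That's 1.1 units further apart.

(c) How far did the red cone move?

2.8

The red cone was near (12.8, 3.8) before and (13.1, 6.6) after, so it travelled √(0.3² + 2.8²) ≈ 2.8 units.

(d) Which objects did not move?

the purple cube and the brown capsule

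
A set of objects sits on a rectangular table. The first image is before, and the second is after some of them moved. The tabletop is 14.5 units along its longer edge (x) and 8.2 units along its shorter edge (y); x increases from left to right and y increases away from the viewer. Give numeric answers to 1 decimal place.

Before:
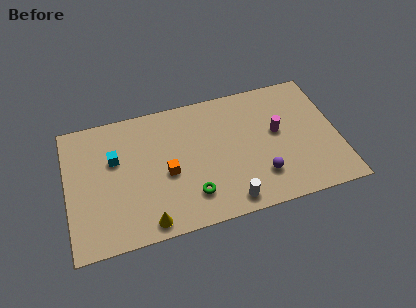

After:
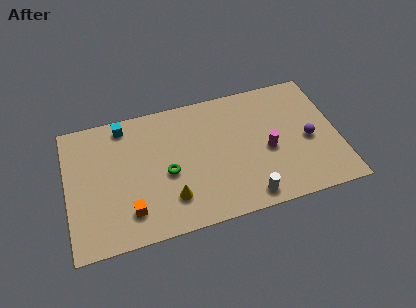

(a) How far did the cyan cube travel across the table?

2.1

From (2.6, 5.2) to (3.2, 7.2), the cyan cube covered √(0.6² + 2.0²) ≈ 2.1 units.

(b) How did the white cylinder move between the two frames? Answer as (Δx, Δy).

(1.0, 0.0)

The white cylinder was at about (8.4, 1.0) and moved to about (9.4, 1.0).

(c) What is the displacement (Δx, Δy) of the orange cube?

(-2.1, -1.8)

From the two frames, the orange cube sits at roughly (5.3, 3.6) before and (3.2, 1.8) after.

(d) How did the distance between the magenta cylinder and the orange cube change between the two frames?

+1.6

They were about 6.1 units apart before and 7.7 after — 1.6 units further apart.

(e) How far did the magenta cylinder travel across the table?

1.2

The magenta cylinder was near (11.3, 4.6) before and (10.7, 3.6) after, so it travelled √(0.6² + 1.0²) ≈ 1.2 units.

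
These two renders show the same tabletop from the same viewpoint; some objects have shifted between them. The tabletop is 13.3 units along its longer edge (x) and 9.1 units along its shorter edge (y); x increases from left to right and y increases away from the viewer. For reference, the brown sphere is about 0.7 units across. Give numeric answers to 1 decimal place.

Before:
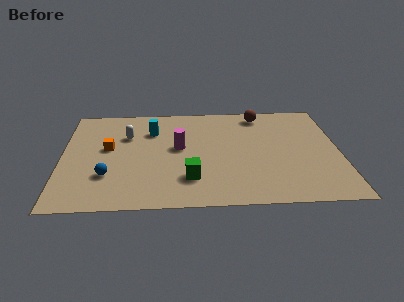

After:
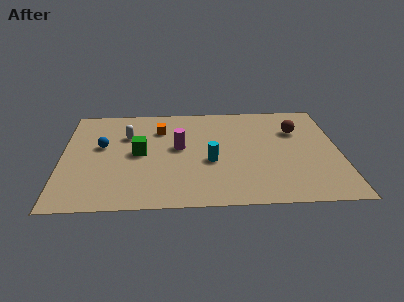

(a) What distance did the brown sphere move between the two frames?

2.3

From (9.6, 7.9) to (11.3, 6.3), the brown sphere covered √(1.7² + 1.6²) ≈ 2.3 units.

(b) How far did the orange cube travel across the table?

3.0

The orange cube moved from about (2.2, 5.1) to (4.7, 6.7), a distance of √(2.5² + 1.6²) ≈ 3.0.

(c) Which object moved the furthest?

the cyan cylinder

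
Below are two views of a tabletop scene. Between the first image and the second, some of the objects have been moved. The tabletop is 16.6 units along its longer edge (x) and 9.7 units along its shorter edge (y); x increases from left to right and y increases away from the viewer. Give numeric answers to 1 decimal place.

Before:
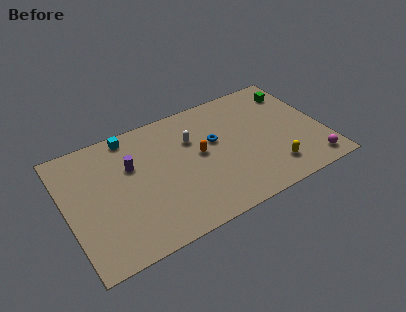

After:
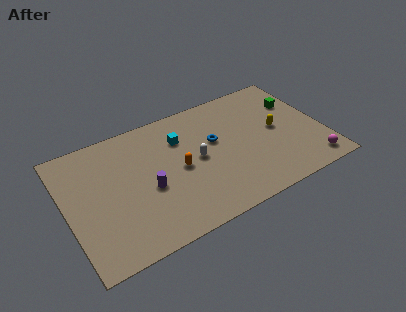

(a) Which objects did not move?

the blue torus and the magenta sphere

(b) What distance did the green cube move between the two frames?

1.0

The green cube moved from about (15.3, 7.7) to (15.3, 6.7), a distance of √(0.0² + 1.0²) ≈ 1.0.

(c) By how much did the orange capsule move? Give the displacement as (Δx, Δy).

(-1.4, -0.5)

The orange capsule started near (8.6, 5.2) and ended near (7.2, 4.7).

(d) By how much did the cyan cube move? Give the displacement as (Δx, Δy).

(3.1, -1.7)

From the two frames, the cyan cube sits at roughly (4.5, 8.7) before and (7.6, 7.0) after.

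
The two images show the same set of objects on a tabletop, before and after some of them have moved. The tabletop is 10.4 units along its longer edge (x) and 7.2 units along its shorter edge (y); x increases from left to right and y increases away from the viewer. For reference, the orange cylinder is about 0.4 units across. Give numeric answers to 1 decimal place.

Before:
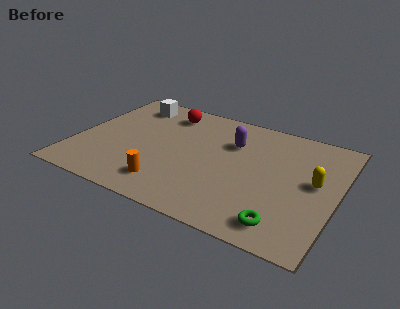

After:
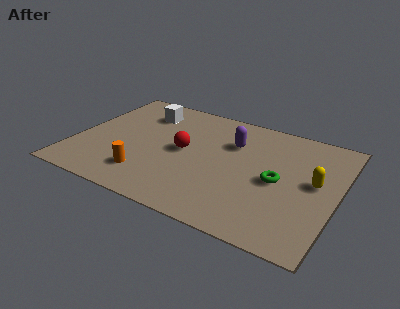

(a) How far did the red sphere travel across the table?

2.4

The red sphere was near (3.3, 5.9) before and (4.3, 3.7) after, so it travelled √(1.0² + 2.2²) ≈ 2.4 units.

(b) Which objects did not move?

the yellow capsule and the purple capsule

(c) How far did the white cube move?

0.7

The white cube was near (1.8, 6.0) before and (2.4, 5.6) after, so it travelled √(0.6² + 0.4²) ≈ 0.7 units.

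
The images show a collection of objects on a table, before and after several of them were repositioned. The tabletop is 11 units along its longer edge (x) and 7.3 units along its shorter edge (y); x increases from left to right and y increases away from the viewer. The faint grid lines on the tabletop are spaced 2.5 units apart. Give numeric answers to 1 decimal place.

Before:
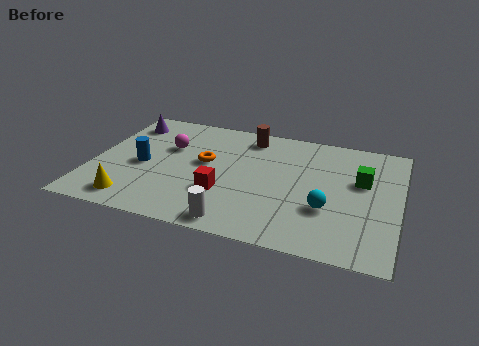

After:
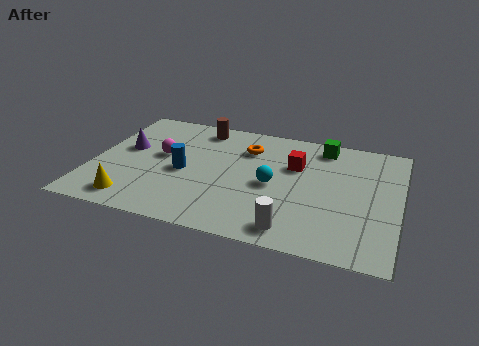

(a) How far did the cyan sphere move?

2.2

The cyan sphere moved from about (8.5, 2.5) to (6.5, 3.4), a distance of √(2.0² + 0.9²) ≈ 2.2.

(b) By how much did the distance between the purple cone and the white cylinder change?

+0.3

The distance was about 6.8 in the first image and 7.1 in the second, so they moved 0.3 units further apart.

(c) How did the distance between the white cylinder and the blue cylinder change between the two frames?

+0.3

The distance was about 4.4 in the first image and 4.7 in the second, so they moved 0.3 units further apart.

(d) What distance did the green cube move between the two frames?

2.3

The green cube moved from about (9.6, 4.5) to (8.1, 6.3), a distance of √(1.5² + 1.8²) ≈ 2.3.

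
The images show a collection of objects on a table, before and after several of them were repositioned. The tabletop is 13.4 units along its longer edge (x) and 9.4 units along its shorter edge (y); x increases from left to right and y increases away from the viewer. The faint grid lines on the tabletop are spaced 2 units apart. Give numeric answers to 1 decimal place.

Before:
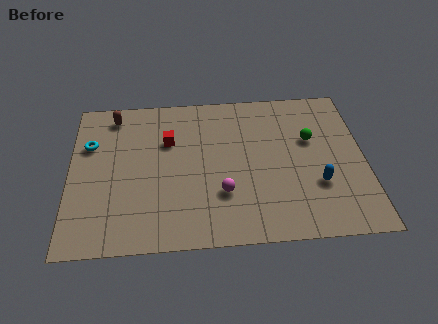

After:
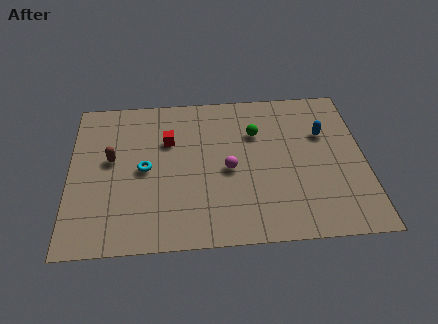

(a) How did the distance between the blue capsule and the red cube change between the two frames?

-0.3

They were about 7.4 units apart before and 7.1 after — 0.3 units closer together.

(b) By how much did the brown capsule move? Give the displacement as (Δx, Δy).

(-0.1, -2.8)

The brown capsule started near (2.0, 8.1) and ended near (1.9, 5.3).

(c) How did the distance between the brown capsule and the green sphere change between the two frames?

-2.6

They were about 9.3 units apart before and 6.7 after — 2.6 units closer together.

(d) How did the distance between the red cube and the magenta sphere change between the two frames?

-0.8

The distance was about 4.2 in the first image and 3.4 in the second, so they moved 0.8 units closer together.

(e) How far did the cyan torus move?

3.0

The cyan torus moved from about (0.9, 6.3) to (3.4, 4.6), a distance of √(2.5² + 1.7²) ≈ 3.0.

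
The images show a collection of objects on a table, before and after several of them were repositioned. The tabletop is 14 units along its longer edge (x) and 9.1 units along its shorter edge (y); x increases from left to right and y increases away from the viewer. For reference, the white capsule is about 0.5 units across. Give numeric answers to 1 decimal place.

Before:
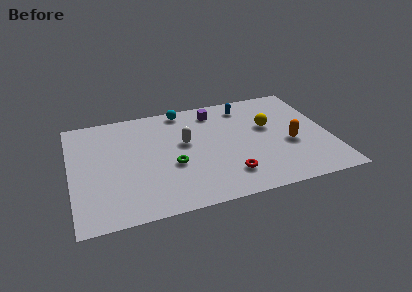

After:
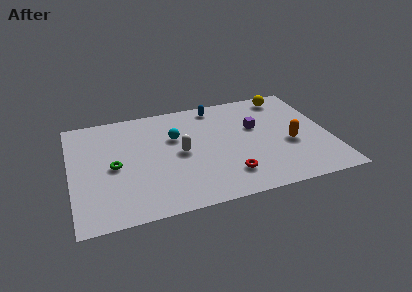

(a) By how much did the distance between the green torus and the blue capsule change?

+1.0

They were about 5.9 units apart before and 6.9 after — 1.0 units further apart.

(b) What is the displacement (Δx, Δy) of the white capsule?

(-0.3, -0.8)

The white capsule was at about (6.2, 5.3) and moved to about (5.9, 4.5).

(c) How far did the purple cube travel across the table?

2.9

The purple cube was near (8.0, 7.6) before and (10.1, 5.6) after, so it travelled √(2.1² + 2.0²) ≈ 2.9 units.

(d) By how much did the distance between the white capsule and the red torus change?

-0.4

They were about 3.9 units apart before and 3.5 after — 0.4 units closer together.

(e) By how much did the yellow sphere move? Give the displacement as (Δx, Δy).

(1.2, 2.4)

The yellow sphere was at about (10.8, 5.5) and moved to about (12.0, 7.9).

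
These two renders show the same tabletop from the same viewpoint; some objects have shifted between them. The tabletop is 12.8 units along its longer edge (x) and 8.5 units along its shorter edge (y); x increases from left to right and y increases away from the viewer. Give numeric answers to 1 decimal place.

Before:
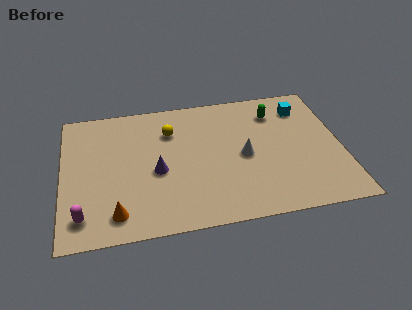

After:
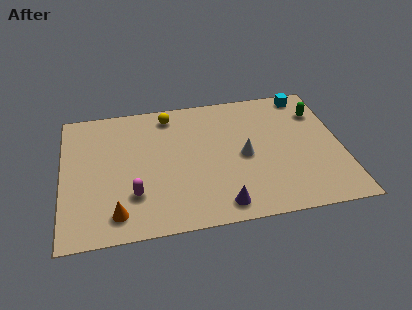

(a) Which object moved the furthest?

the purple cone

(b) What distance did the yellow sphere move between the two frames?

1.1

The yellow sphere was near (5.0, 6.2) before and (5.0, 7.3) after, so it travelled √(0.0² + 1.1²) ≈ 1.1 units.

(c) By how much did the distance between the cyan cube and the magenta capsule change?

-1.8

The distance was about 11.5 in the first image and 9.7 in the second, so they moved 1.8 units closer together.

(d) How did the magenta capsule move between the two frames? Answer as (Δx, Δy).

(2.3, 0.9)

From the two frames, the magenta capsule sits at roughly (0.9, 1.5) before and (3.2, 2.4) after.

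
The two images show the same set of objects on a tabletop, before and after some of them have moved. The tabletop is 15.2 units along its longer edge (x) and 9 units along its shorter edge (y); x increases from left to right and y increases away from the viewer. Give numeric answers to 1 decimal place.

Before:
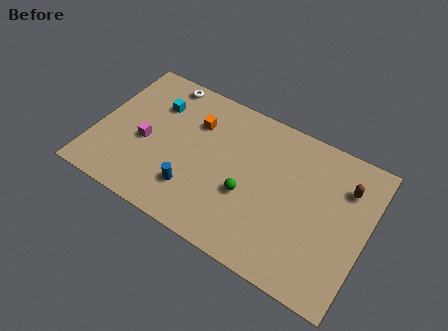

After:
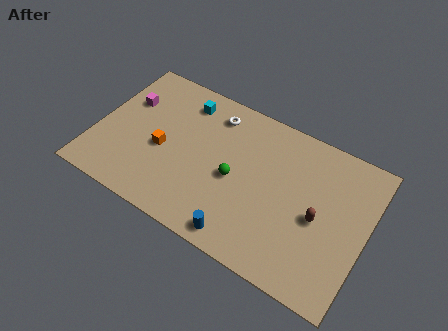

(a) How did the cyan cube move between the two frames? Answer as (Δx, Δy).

(1.5, 0.9)

The cyan cube started near (3.0, 6.5) and ended near (4.5, 7.4).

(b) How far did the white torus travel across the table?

3.2

The white torus was near (3.1, 8.1) before and (6.2, 7.4) after, so it travelled √(3.1² + 0.7²) ≈ 3.2 units.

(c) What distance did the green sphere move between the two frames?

1.0

The green sphere was near (8.7, 3.5) before and (7.9, 4.1) after, so it travelled √(0.8² + 0.6²) ≈ 1.0 units.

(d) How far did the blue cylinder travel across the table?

3.3

The blue cylinder was near (5.8, 2.3) before and (8.8, 1.0) after, so it travelled √(3.0² + 1.3²) ≈ 3.3 units.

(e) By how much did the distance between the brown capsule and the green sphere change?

-1.3

They were about 6.0 units apart before and 4.7 after — 1.3 units closer together.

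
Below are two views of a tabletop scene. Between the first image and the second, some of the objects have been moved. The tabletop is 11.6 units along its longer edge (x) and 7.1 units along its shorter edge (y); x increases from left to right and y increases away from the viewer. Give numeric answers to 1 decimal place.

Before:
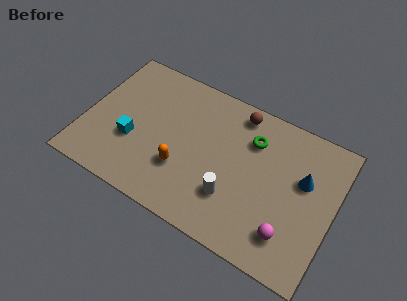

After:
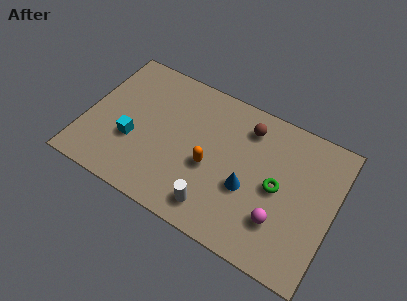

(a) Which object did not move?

the cyan cube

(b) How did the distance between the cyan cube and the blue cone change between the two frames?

-2.6

Before: roughly 8.0 units apart; after: 5.4. That's 2.6 units closer together.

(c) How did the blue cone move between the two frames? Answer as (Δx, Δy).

(-2.4, -1.6)

From the two frames, the blue cone sits at roughly (10.1, 4.4) before and (7.7, 2.8) after.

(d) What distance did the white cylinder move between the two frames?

1.1

From (7.1, 2.1) to (6.4, 1.2), the white cylinder covered √(0.7² + 0.9²) ≈ 1.1 units.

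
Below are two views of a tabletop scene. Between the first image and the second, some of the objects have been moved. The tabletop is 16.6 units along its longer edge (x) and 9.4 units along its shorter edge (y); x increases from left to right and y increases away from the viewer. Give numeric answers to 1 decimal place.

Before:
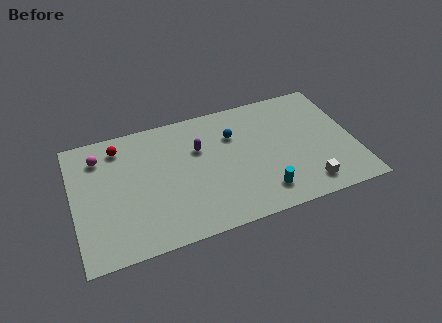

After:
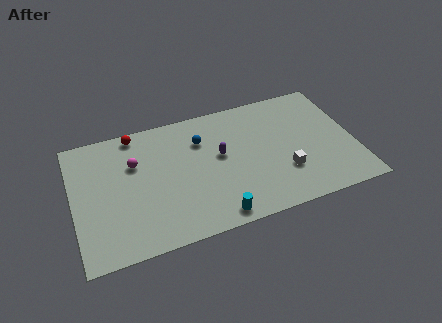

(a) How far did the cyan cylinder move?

3.0

From (10.9, 1.8) to (8.0, 1.0), the cyan cylinder covered √(2.9² + 0.8²) ≈ 3.0 units.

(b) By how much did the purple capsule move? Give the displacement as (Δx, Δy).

(1.2, -0.9)

From the two frames, the purple capsule sits at roughly (7.5, 6.2) before and (8.7, 5.3) after.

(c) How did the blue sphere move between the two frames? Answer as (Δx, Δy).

(-1.9, 0.2)

From the two frames, the blue sphere sits at roughly (9.6, 6.6) before and (7.7, 6.8) after.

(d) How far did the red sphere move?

1.2

The red sphere moved from about (2.9, 7.8) to (3.9, 8.5), a distance of √(1.0² + 0.7²) ≈ 1.2.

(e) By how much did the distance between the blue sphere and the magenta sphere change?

-3.9

Before: roughly 7.9 units apart; after: 4.0. That's 3.9 units closer together.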